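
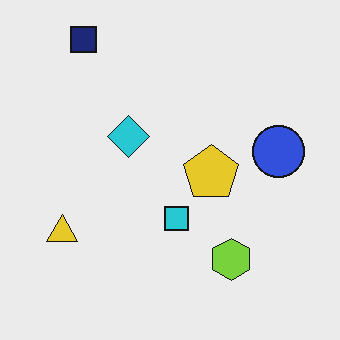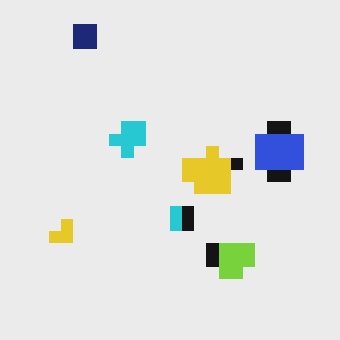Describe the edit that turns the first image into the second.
The transformation is: coarsely pixelated.

Shapes are reduced to large square blocks; fine edges and outlines are lost — a downscale-then-upscale (mosaic) effect.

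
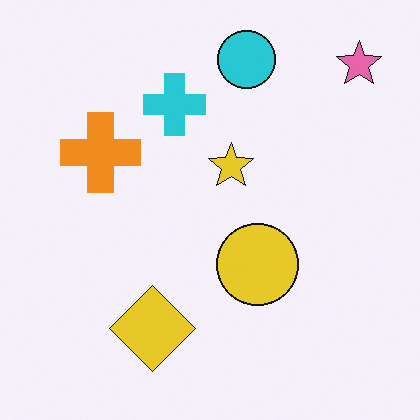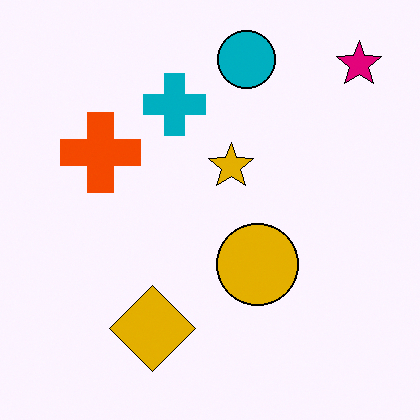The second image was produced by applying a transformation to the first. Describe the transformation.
The image was given much higher contrast.

Tones are pushed away from mid-grey across the whole image — a global contrast change.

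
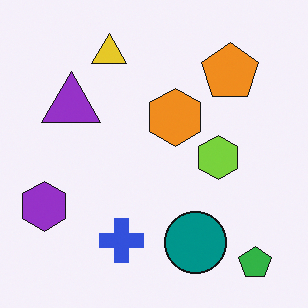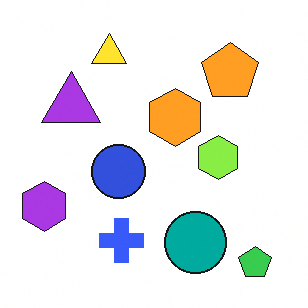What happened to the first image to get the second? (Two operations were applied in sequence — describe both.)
This is the original image slightly brightened, then overlaid with an additional blue circle.

Every pixel — background and shapes alike — is uniformly brightened. A blue circle appears in the second image that is absent from the first.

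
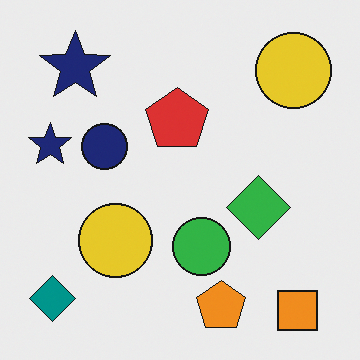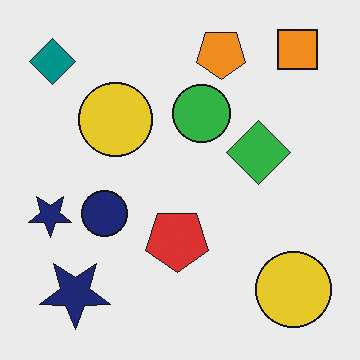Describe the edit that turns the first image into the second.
It was flipped vertically (top ↔ bottom).

The orange square is in the bottom-right of the first image and the top-right of the second — shapes on opposite sides of the horizontal midline have swapped in a mirror flip.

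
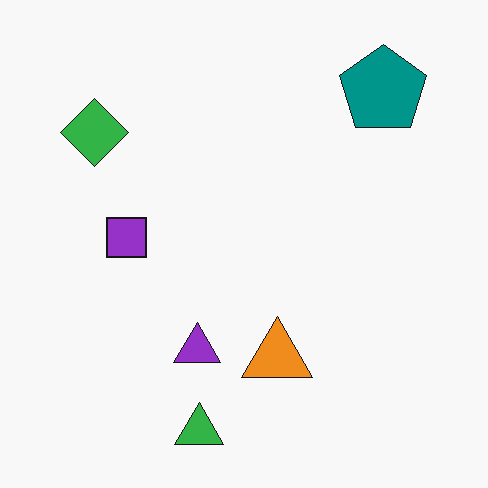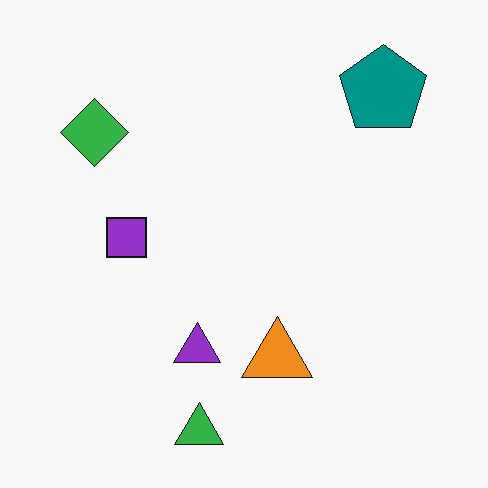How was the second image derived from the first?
The second image is the first JPEG-compressed with visible artifacts.

Blocky 8×8 compression artifacts appear around shape edges and the flat background shows ringing — characteristic JPEG degradation.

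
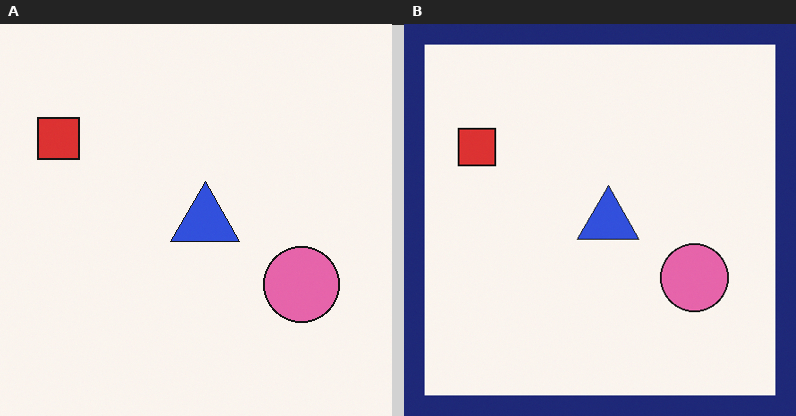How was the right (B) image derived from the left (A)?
Framed with a navy border.

A solid navy frame runs around the edge of the right (B) image, with the content slightly shrunk inside it.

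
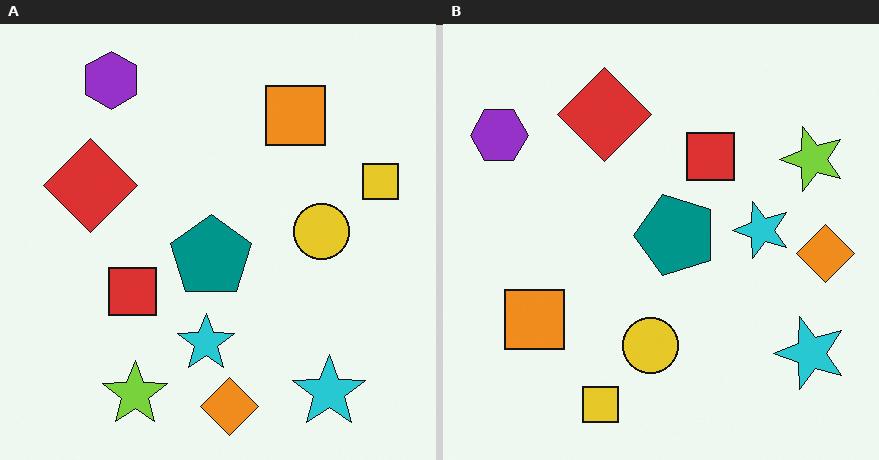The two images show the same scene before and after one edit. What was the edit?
Transposed (reflected across the top-left ↔ bottom-right diagonal).

Shapes have swapped their row and column positions — what was in the top-right is now in the bottom-left — a diagonal reflection.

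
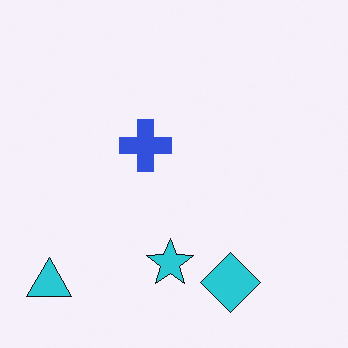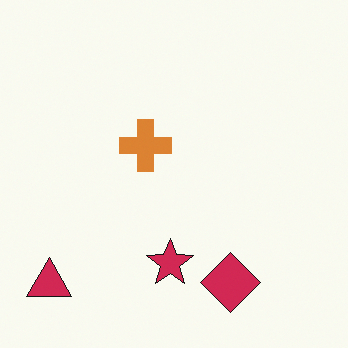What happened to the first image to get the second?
Hue-shifted through roughly half the color wheel.

Every shape's color has rotated by the same amount around the hue wheel — a uniform hue shift.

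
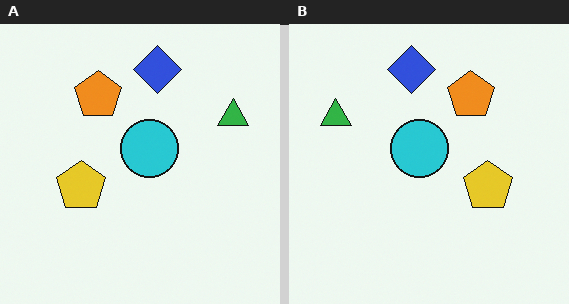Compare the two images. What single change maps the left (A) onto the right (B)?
Flipped horizontally (left ↔ right).

The green triangle is in the top-right of the left (A) image and the top-left of the right (B) — shapes on opposite sides of the vertical midline have swapped in a mirror flip.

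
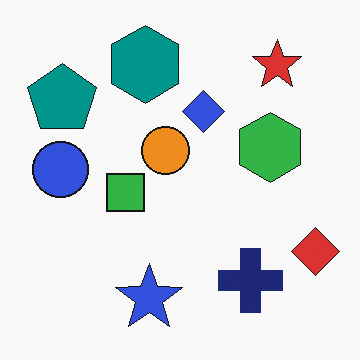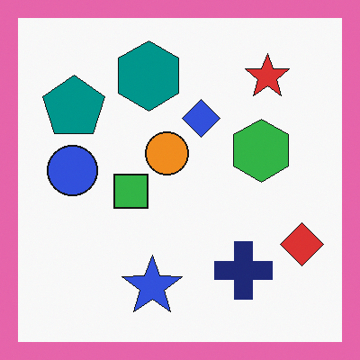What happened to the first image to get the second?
This is the original image framed with a pink border.

A solid pink frame runs around the edge of the second image, with the content slightly shrunk inside it.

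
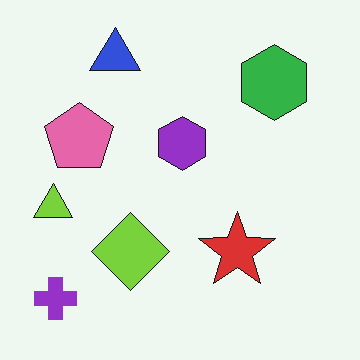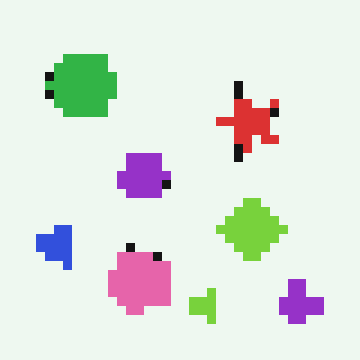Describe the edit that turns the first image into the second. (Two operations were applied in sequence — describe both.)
The second image is the first heavily pixelated into large blocks, then rotated 90° counter-clockwise.

Shapes are reduced to large square blocks; fine edges and outlines are lost — a downscale-then-upscale (mosaic) effect. The purple cross sits in the bottom-left of the first image and the bottom-right of the second — consistent with a whole-image 90° counter-clockwise rotation.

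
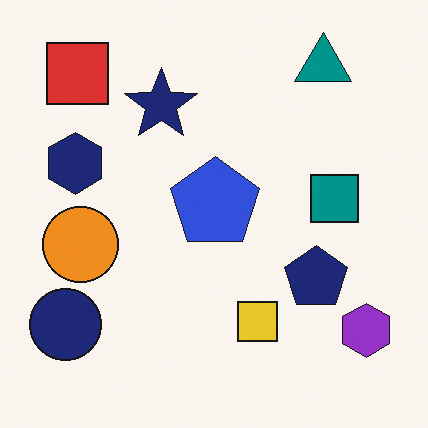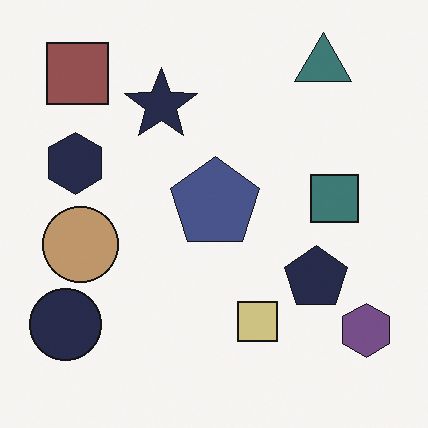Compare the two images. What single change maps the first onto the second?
It was made much more muted (saturation change).

All colors are more muted and greyish — a global saturation change.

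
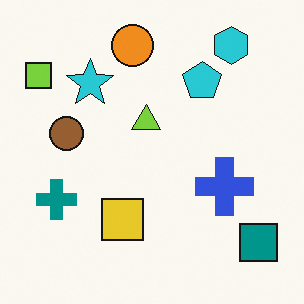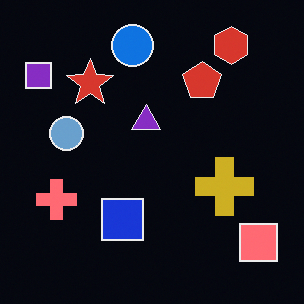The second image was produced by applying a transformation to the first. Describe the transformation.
Color-inverted (negative).

The light background has become dark and every shape's color is its complement — a photographic negative.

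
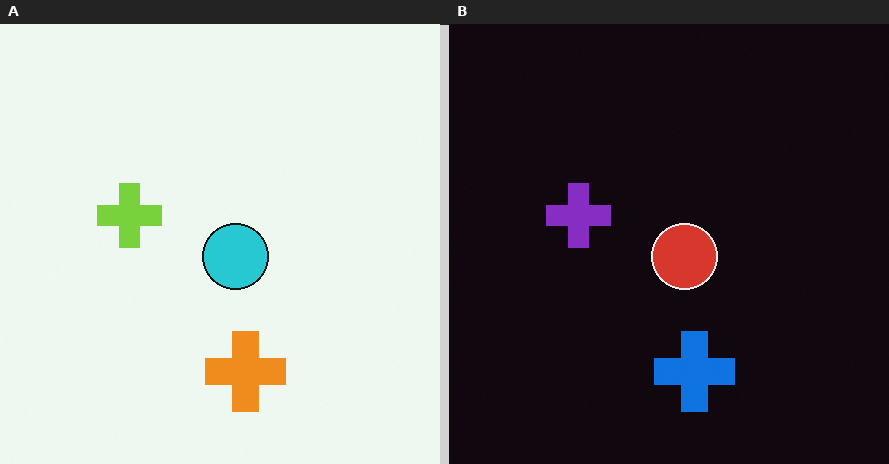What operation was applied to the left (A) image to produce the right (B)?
This is the original image color-inverted (negative).

The light background has become dark and every shape's color is its complement — a photographic negative.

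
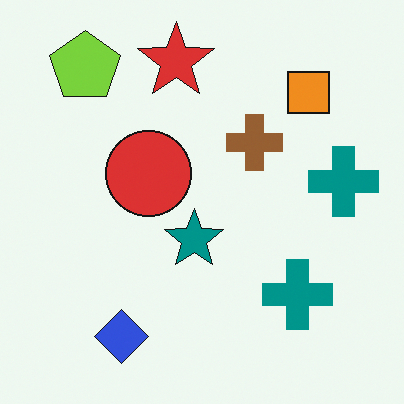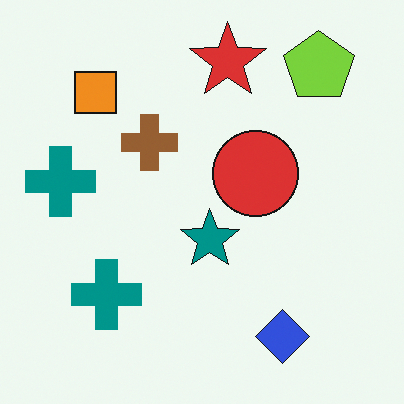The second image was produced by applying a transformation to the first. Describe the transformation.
The second image is the first flipped horizontally (left ↔ right).

The lime pentagon is in the top-left of the first image and the top-right of the second — shapes on opposite sides of the vertical midline have swapped in a mirror flip.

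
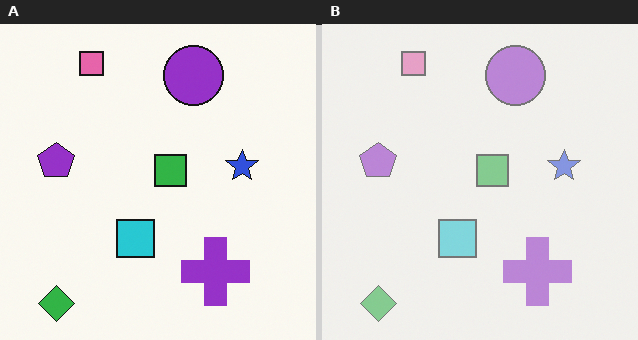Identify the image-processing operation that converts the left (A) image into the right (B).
The transformation is: given much lower contrast.

Tones are pushed toward mid-grey across the whole image — a global contrast change.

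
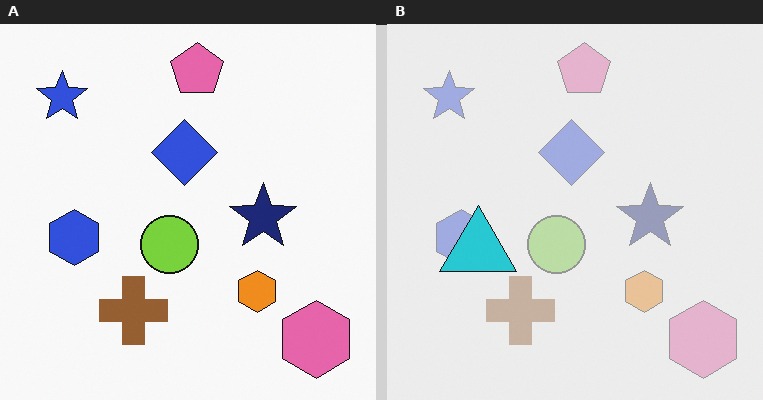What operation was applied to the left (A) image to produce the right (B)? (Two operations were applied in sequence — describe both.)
Given much lower contrast, then overlaid with an additional cyan triangle.

Tones are pushed toward mid-grey across the whole image — a global contrast change. A cyan triangle appears in the right (B) image that is absent from the left (A).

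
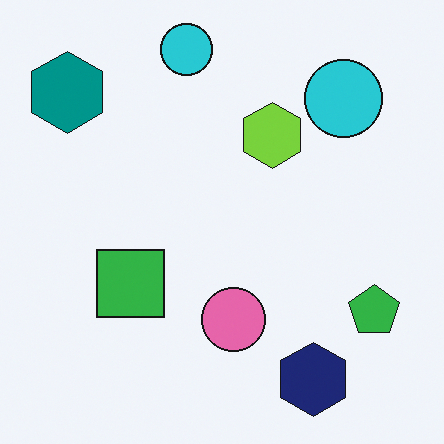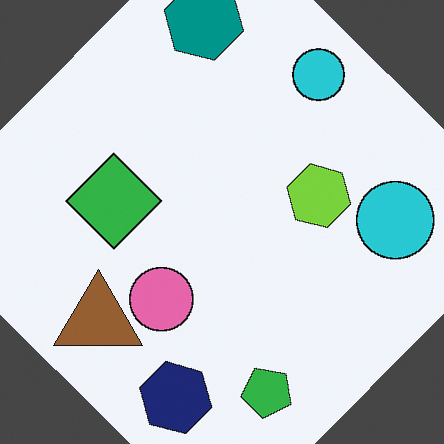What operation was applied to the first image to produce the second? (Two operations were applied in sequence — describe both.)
The second image is the first rotated clockwise by a large amount — several tens of degrees, then overlaid with an additional brown triangle.

Every shape is tilted by the same angle and the image corners show triangular fill wedges — a whole-image rotation by a non-right angle. A brown triangle appears in the second image that is absent from the first.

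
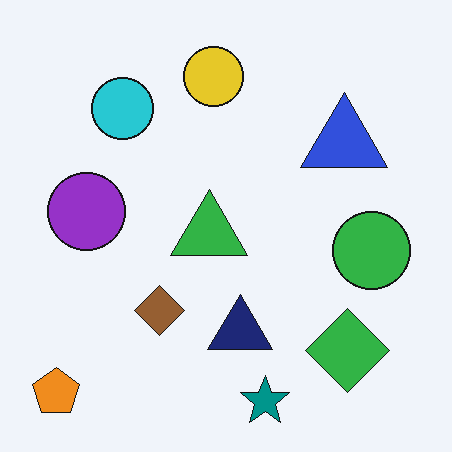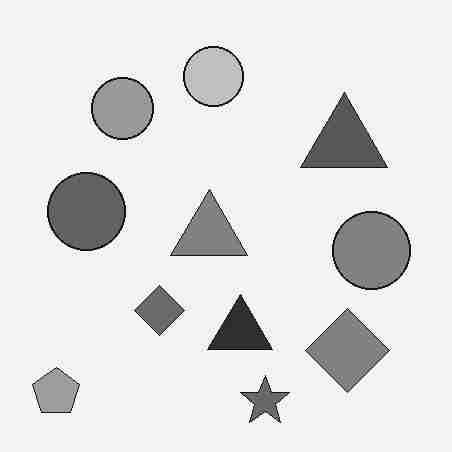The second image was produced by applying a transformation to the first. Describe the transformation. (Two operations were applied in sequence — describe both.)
It was converted to grayscale, then degraded with heavy JPEG compression.

All color is removed — every shape is now a shade of grey. Blocky 8×8 compression artifacts appear around shape edges and the flat background shows ringing — characteristic JPEG degradation.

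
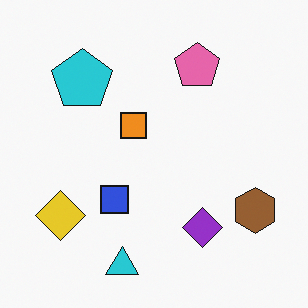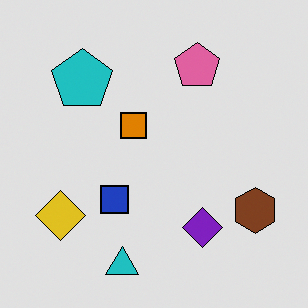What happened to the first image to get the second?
The second image is the first posterized to a reduced palette.

Each flat color has snapped to a coarser quantized level — most visibly, the near-white background has dropped to a flat grey.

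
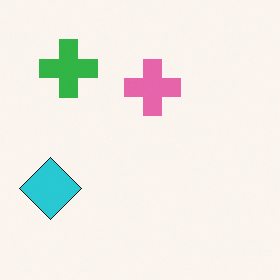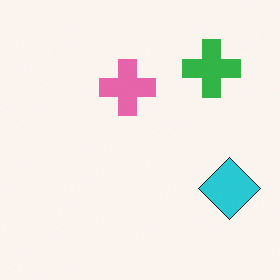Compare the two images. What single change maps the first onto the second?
This is the original image flipped horizontally (left ↔ right).

The cyan diamond is in the bottom-left of the first image and the bottom-right of the second — shapes on opposite sides of the vertical midline have swapped in a mirror flip.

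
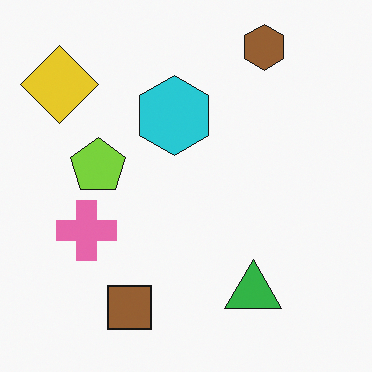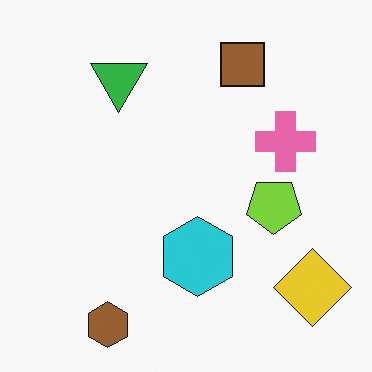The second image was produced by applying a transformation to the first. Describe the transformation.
This is the original image rotated 180°.

The yellow diamond sits in the top-left of the first image and the bottom-right of the second — consistent with a whole-image 180° rotation.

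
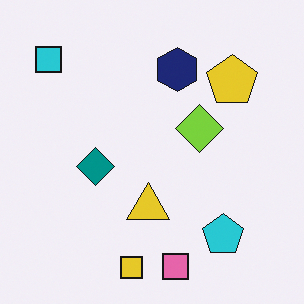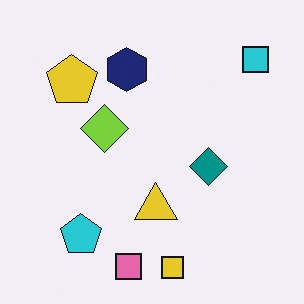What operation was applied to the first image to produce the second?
This is the original image flipped horizontally (left ↔ right).

The cyan square is in the top-left of the first image and the top-right of the second — shapes on opposite sides of the vertical midline have swapped in a mirror flip.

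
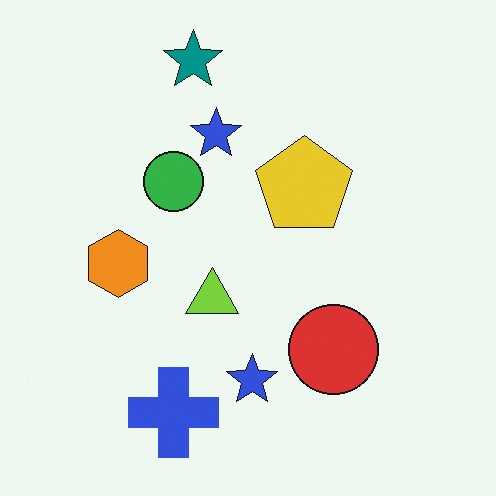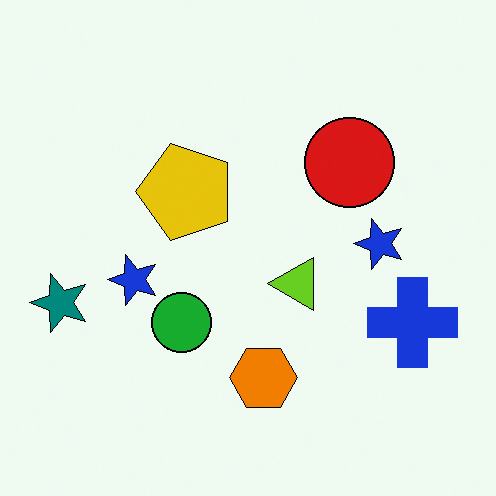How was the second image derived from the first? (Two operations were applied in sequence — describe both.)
The image was given slightly increased contrast, then rotated 90° counter-clockwise.

Tones are pushed away from mid-grey across the whole image — a global contrast change. The teal star sits in the top of the first image and the left of the second — consistent with a whole-image 90° counter-clockwise rotation.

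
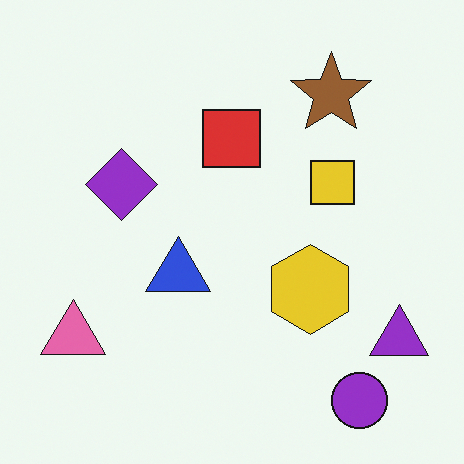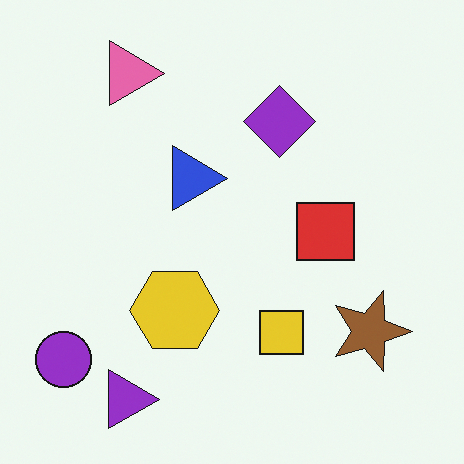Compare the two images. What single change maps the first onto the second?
Rotated 90° clockwise.

The purple circle sits in the bottom-right of the first image and the bottom-left of the second — consistent with a whole-image 90° clockwise rotation.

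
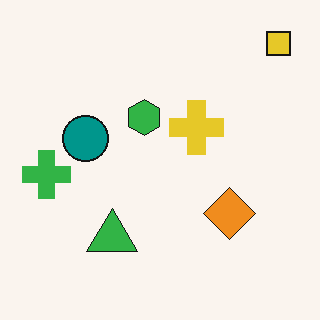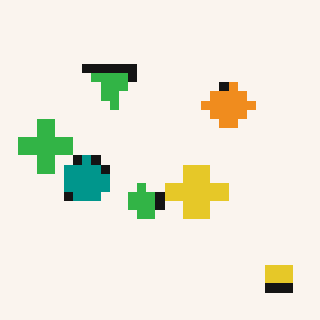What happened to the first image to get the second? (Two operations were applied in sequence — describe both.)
The image was heavily pixelated into large blocks, then flipped vertically (top ↔ bottom).

Shapes are reduced to large square blocks; fine edges and outlines are lost — a downscale-then-upscale (mosaic) effect. The yellow square is in the top-right of the first image and the bottom-right of the second — shapes on opposite sides of the horizontal midline have swapped in a mirror flip.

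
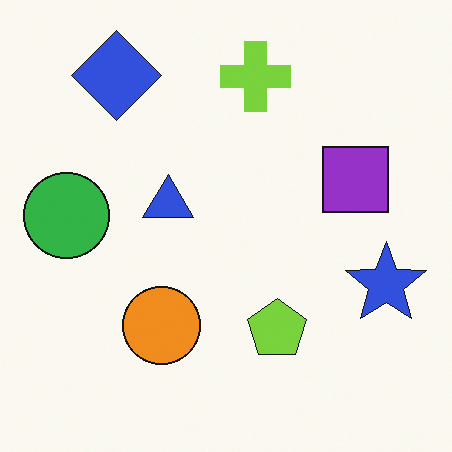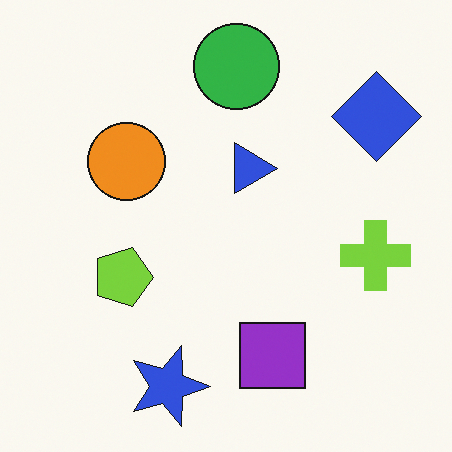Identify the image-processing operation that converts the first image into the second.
The second image is the first rotated 90° clockwise.

The blue diamond sits in the top-left of the first image and the top-right of the second — consistent with a whole-image 90° clockwise rotation.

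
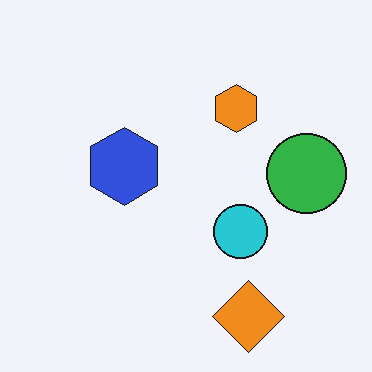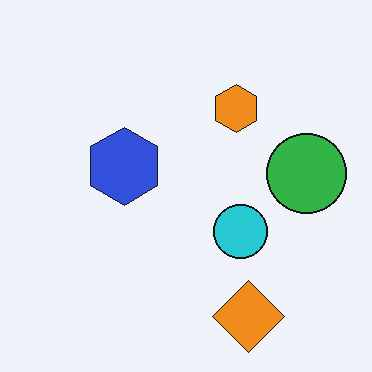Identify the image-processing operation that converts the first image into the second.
The transformation is: JPEG-compressed with visible artifacts.

Blocky 8×8 compression artifacts appear around shape edges and the flat background shows ringing — characteristic JPEG degradation.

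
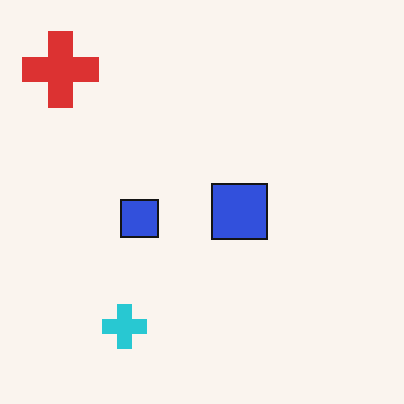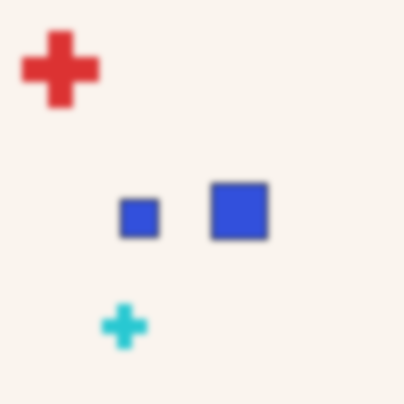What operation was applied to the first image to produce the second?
The transformation is: noticeably gaussian-blurred.

Shape edges and outlines are uniformly softened across the whole image.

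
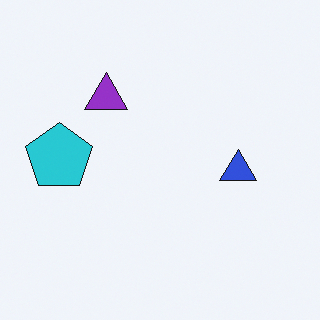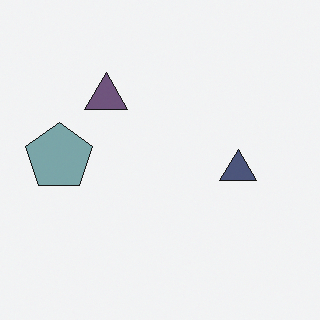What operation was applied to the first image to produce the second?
It was made much more muted (saturation change).

All colors are more muted and greyish — a global saturation change.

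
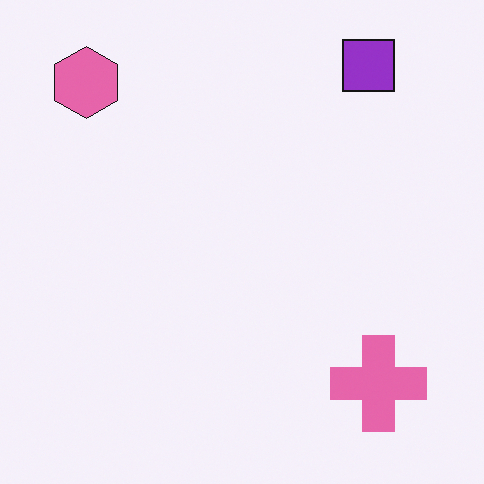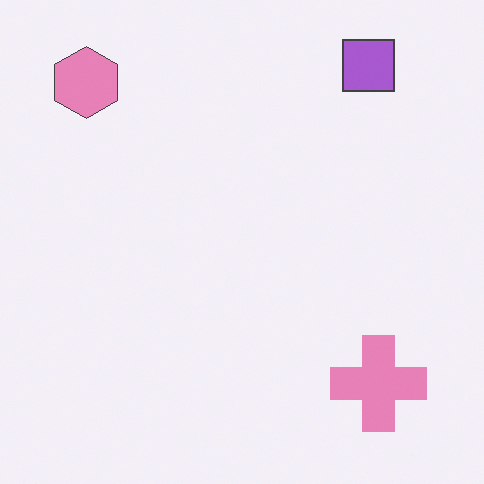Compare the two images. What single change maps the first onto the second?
The transformation is: given slightly reduced contrast.

Tones are pushed toward mid-grey across the whole image — a global contrast change.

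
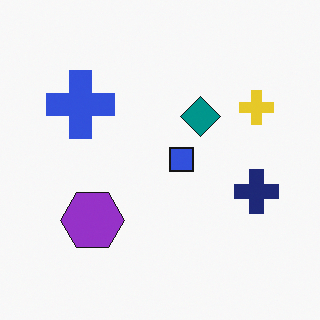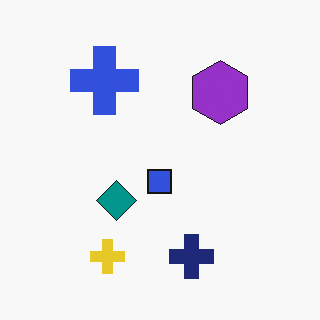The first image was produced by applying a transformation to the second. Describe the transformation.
Transposed (reflected across the top-left ↔ bottom-right diagonal).

Shapes have swapped their row and column positions — what was in the top-right is now in the bottom-left — a diagonal reflection.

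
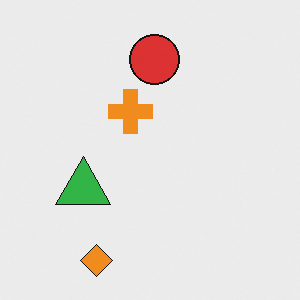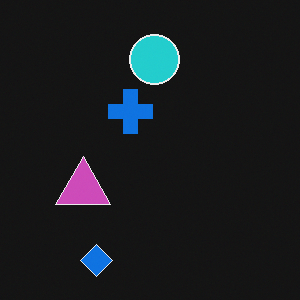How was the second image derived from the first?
The transformation is: color-inverted (negative).

The light background has become dark and every shape's color is its complement — a photographic negative.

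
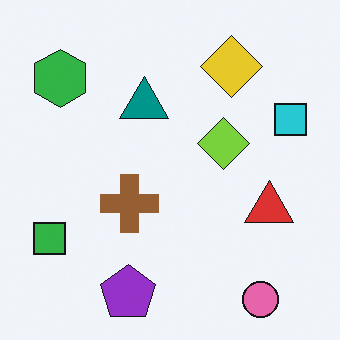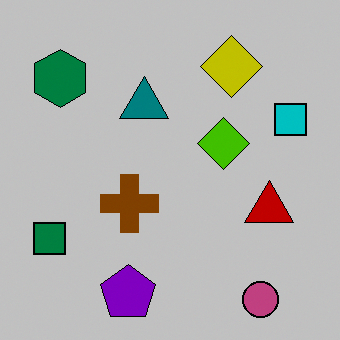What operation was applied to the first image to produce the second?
The image was heavily posterized to just a handful of flat colors.

Each flat color has snapped to a coarser quantized level — most visibly, the near-white background has dropped to a flat grey.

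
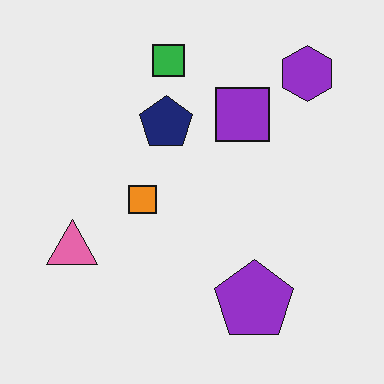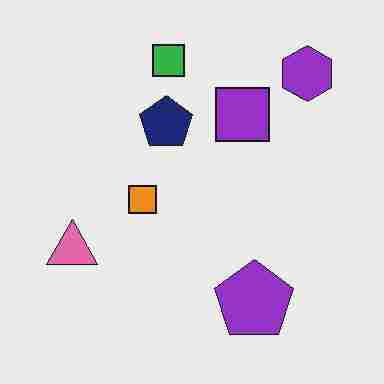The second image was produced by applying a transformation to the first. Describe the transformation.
The image was heavily JPEG-compressed with obvious blocking artifacts.

Blocky 8×8 compression artifacts appear around shape edges and the flat background shows ringing — characteristic JPEG degradation.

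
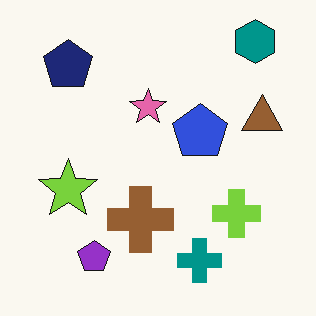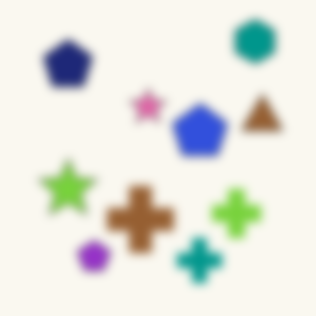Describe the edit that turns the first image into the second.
The second image is the first heavily blurred.

Shape edges and outlines are uniformly softened across the whole image.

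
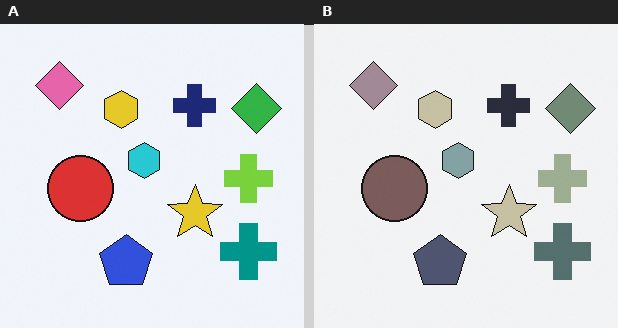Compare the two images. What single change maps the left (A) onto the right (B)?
The image was heavily desaturated.

All colors are more muted and greyish — a global saturation change.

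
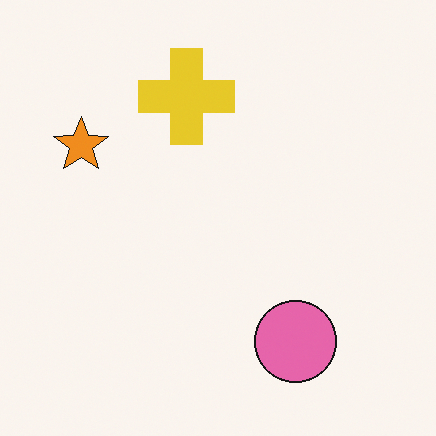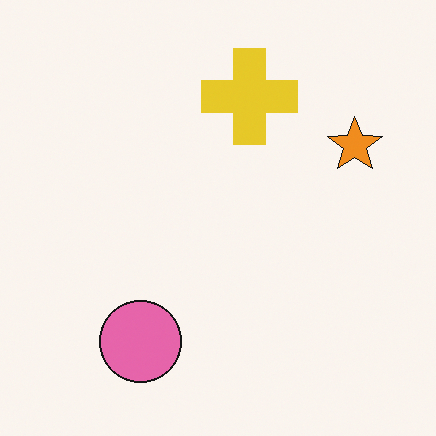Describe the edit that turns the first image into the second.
Flipped horizontally (left ↔ right).

The orange star is in the top-left of the first image and the top-right of the second — shapes on opposite sides of the vertical midline have swapped in a mirror flip.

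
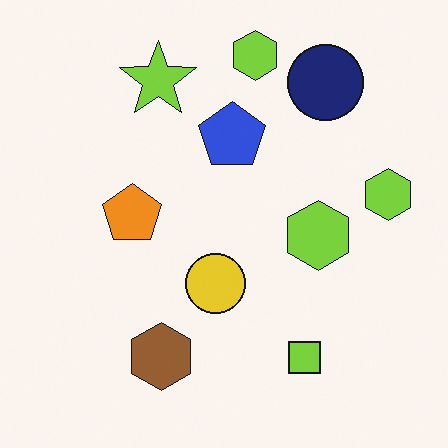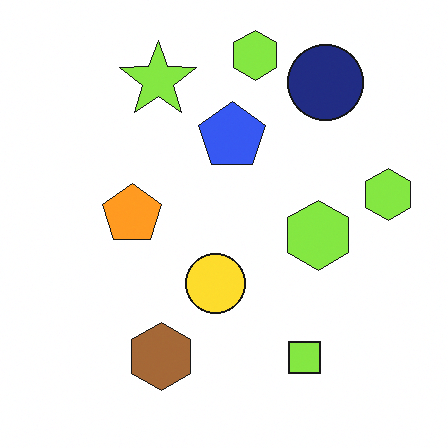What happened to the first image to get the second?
It was slightly brightened.

Every pixel — background and shapes alike — is uniformly brightened.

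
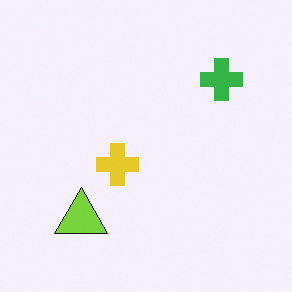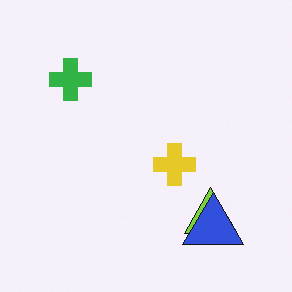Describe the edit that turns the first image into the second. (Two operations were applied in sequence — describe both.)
It was flipped horizontally (left ↔ right), then overlaid with an additional blue triangle.

The green cross is in the top-right of the first image and the top-left of the second — shapes on opposite sides of the vertical midline have swapped in a mirror flip. A blue triangle appears in the second image that is absent from the first.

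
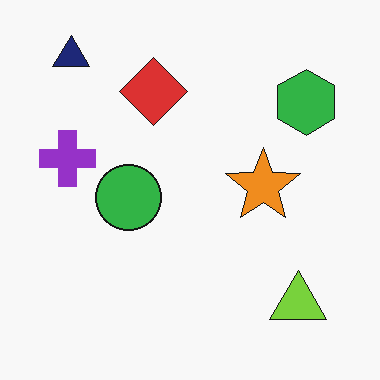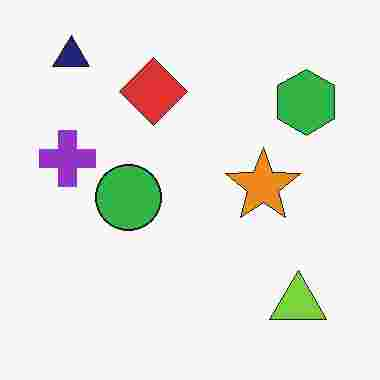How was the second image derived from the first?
It was heavily JPEG-compressed with obvious blocking artifacts.

Blocky 8×8 compression artifacts appear around shape edges and the flat background shows ringing — characteristic JPEG degradation.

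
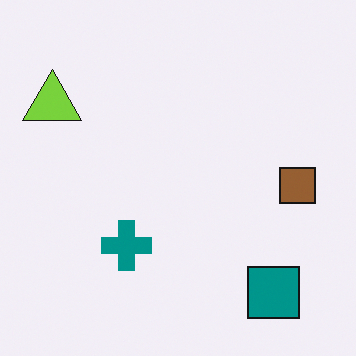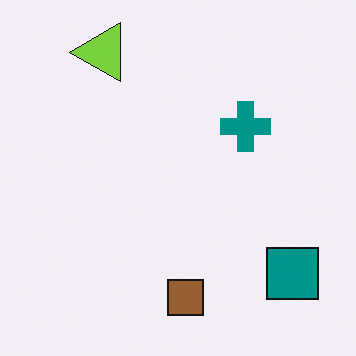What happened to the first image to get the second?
The transformation is: transposed (reflected across the top-left ↔ bottom-right diagonal).

Shapes have swapped their row and column positions — what was in the top-right is now in the bottom-left — a diagonal reflection.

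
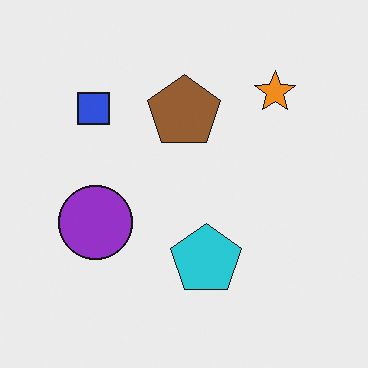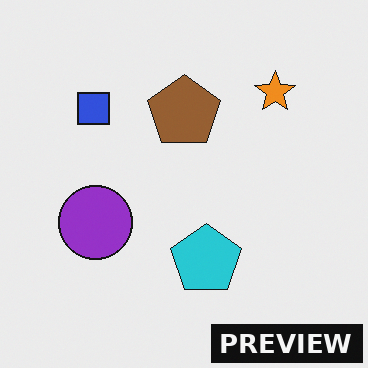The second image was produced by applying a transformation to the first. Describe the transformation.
The image was watermarked with the text "PREVIEW" in the lower-right corner.

A dark label reading "PREVIEW" appears in the lower-right corner.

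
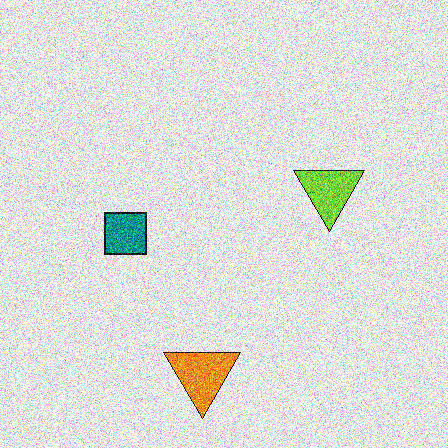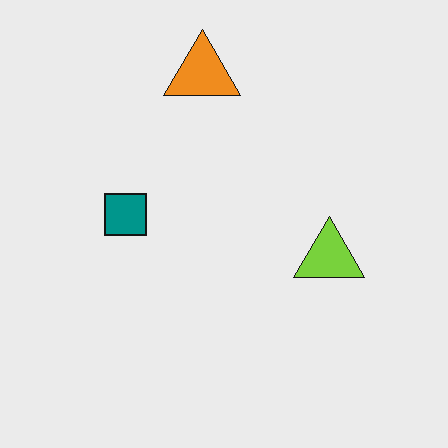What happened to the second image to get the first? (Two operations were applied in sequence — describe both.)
The transformation is: degraded with strong gaussian noise, then flipped vertically (top ↔ bottom).

Random speckle covers the whole image, including the flat background. The orange triangle is in the top of the second image and the bottom of the first — shapes on opposite sides of the horizontal midline have swapped in a mirror flip.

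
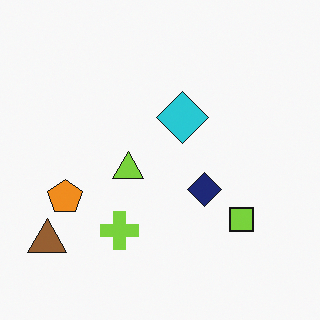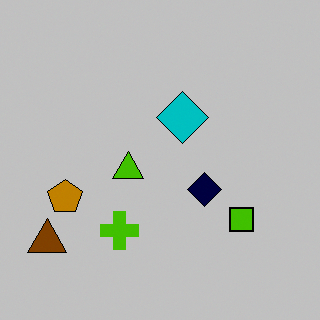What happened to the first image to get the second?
The transformation is: heavily posterized to just a handful of flat colors.

Each flat color has snapped to a coarser quantized level — most visibly, the near-white background has dropped to a flat grey.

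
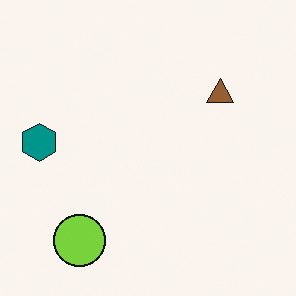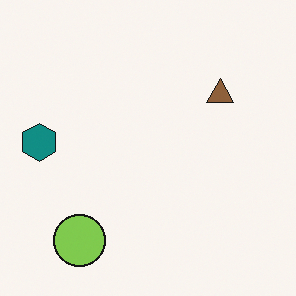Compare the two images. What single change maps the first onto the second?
It was slightly desaturated.

All colors are more muted and greyish — a global saturation change.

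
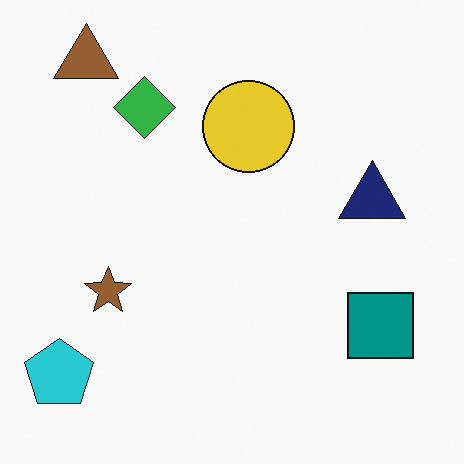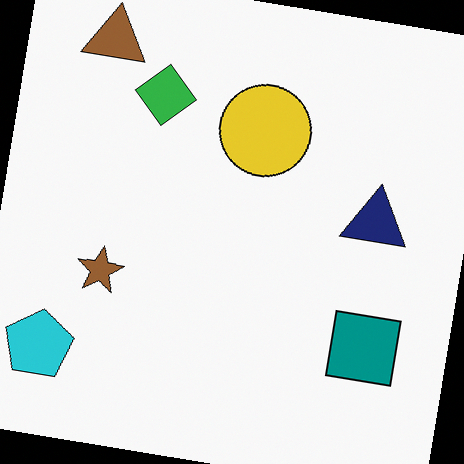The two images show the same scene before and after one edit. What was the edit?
Rotated clockwise by a small amount.

Every shape is tilted by the same angle and the image corners show triangular fill wedges — a whole-image rotation by a non-right angle.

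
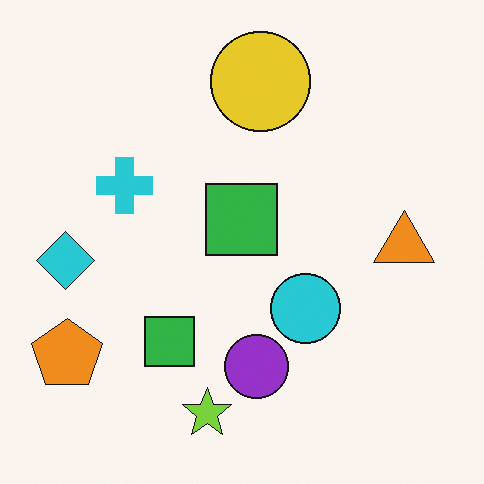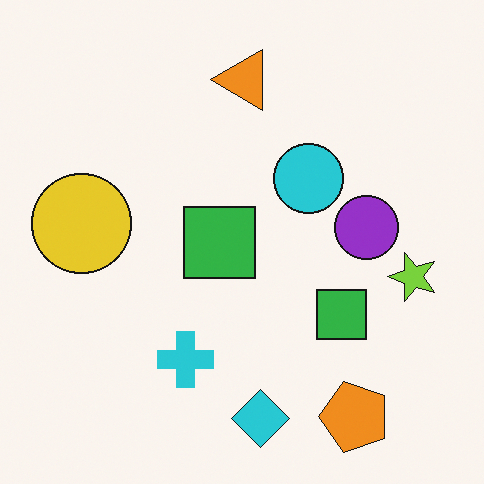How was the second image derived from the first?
This is the original image rotated 90° counter-clockwise.

The orange pentagon sits in the bottom-left of the first image and the bottom-right of the second — consistent with a whole-image 90° counter-clockwise rotation.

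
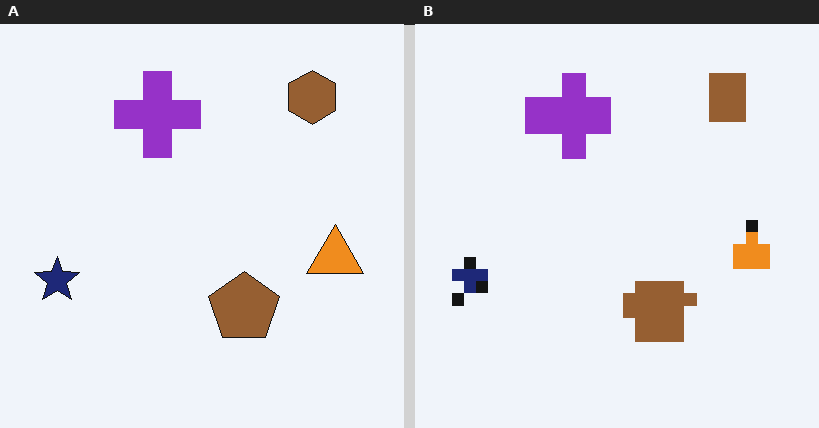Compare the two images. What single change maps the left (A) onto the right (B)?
Coarsely pixelated.

Shapes are reduced to large square blocks; fine edges and outlines are lost — a downscale-then-upscale (mosaic) effect.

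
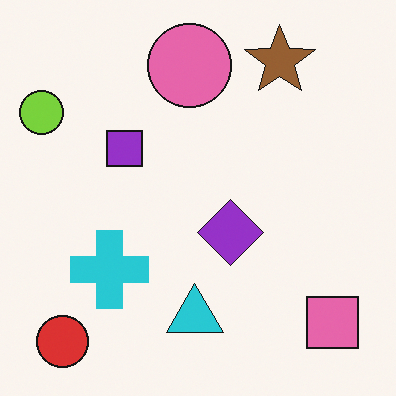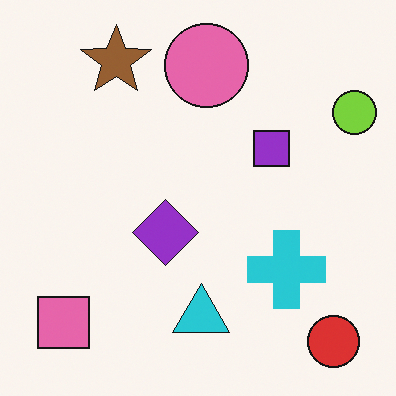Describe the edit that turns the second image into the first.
The first image is the second flipped horizontally (left ↔ right).

The lime circle is in the top-right of the second image and the top-left of the first — shapes on opposite sides of the vertical midline have swapped in a mirror flip.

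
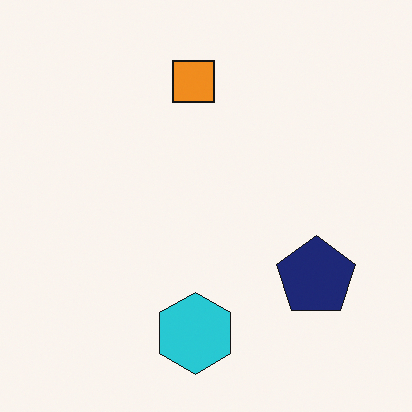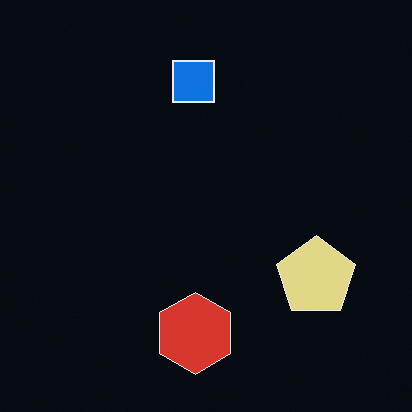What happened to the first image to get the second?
Color-inverted (negative).

The light background has become dark and every shape's color is its complement — a photographic negative.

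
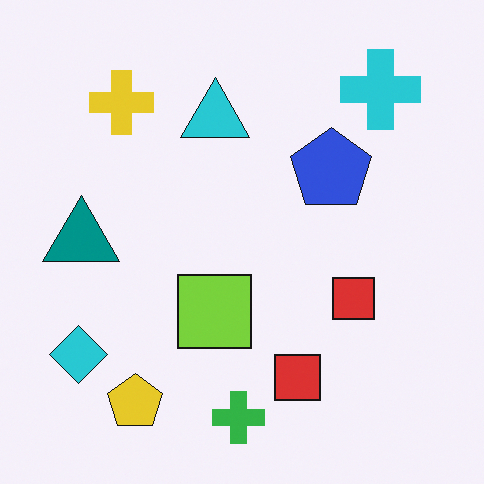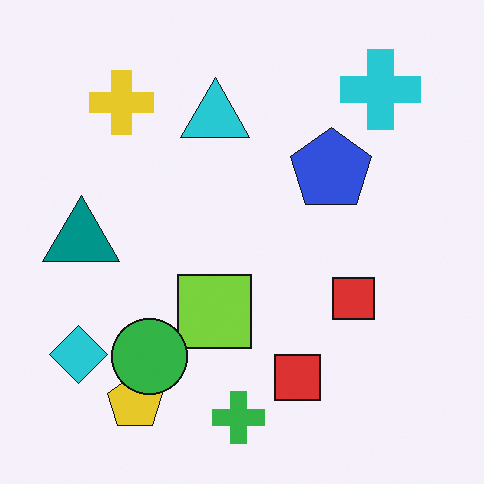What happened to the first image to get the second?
The second image is the first overlaid with an additional green circle.

A green circle appears in the second image that is absent from the first.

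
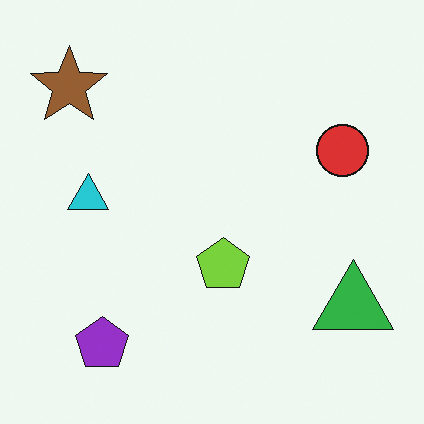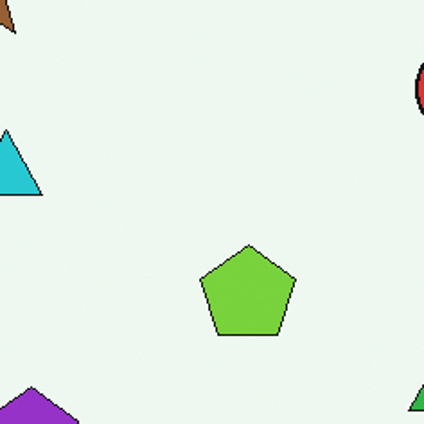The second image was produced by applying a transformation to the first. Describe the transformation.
The second image is the first cropped tightly and scaled back up.

The visible shapes are larger and the field of view is narrower; shapes near the original edges may be partly or wholly outside the frame — a crop-and-rescale.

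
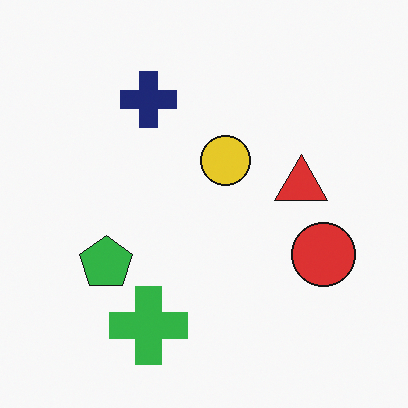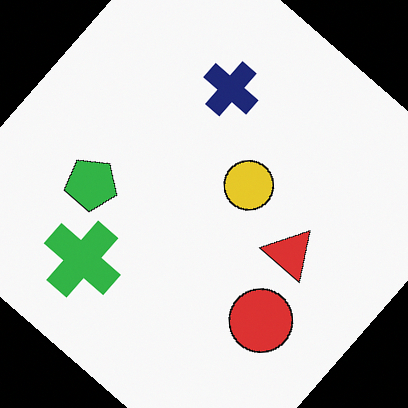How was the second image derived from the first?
Rotated clockwise by a large amount — several tens of degrees.

Every shape is tilted by the same angle and the image corners show triangular fill wedges — a whole-image rotation by a non-right angle.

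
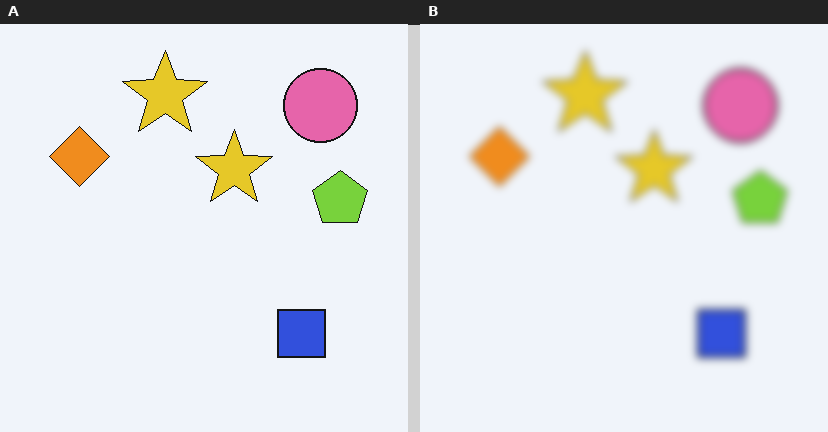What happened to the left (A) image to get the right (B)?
It was moderately blurred.

Shape edges and outlines are uniformly softened across the whole image.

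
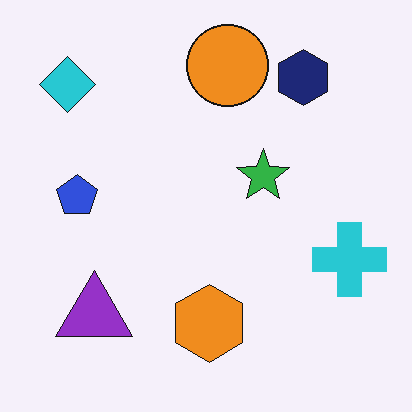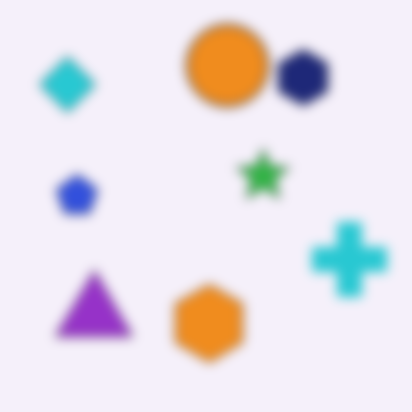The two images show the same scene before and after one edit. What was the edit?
The second image is the first heavily blurred.

Shape edges and outlines are uniformly softened across the whole image.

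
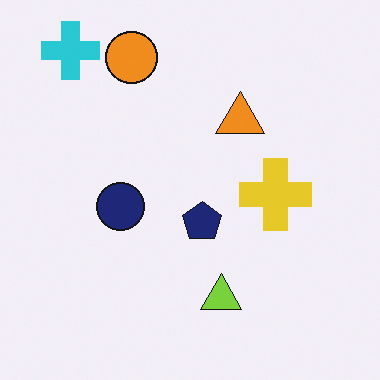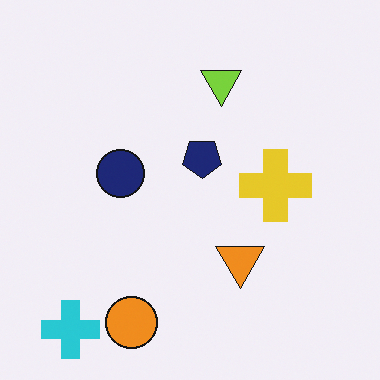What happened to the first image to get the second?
The second image is the first flipped vertically (top ↔ bottom).

The cyan cross is in the top-left of the first image and the bottom-left of the second — shapes on opposite sides of the horizontal midline have swapped in a mirror flip.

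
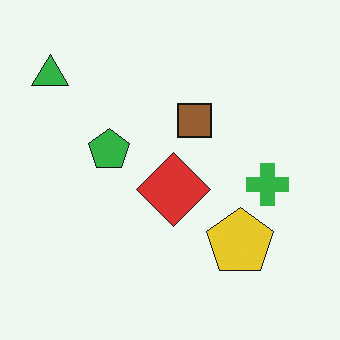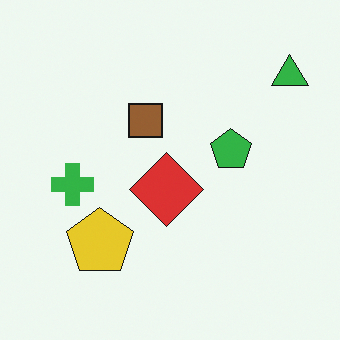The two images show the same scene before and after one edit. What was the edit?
It was flipped horizontally (left ↔ right).

The green triangle is in the top-left of the first image and the top-right of the second — shapes on opposite sides of the vertical midline have swapped in a mirror flip.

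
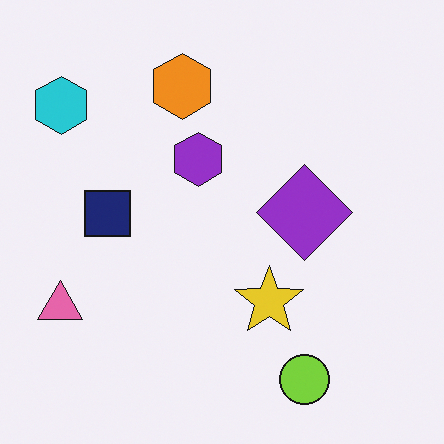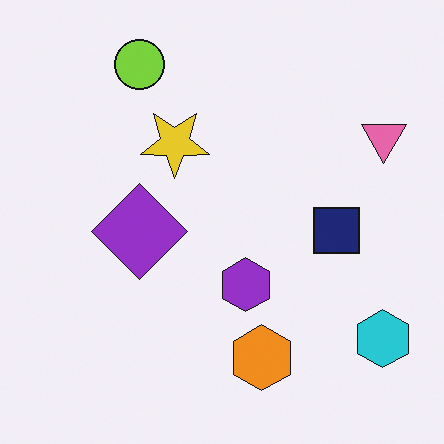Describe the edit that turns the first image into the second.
It was rotated 180°.

The cyan hexagon sits in the top-left of the first image and the bottom-right of the second — consistent with a whole-image 180° rotation.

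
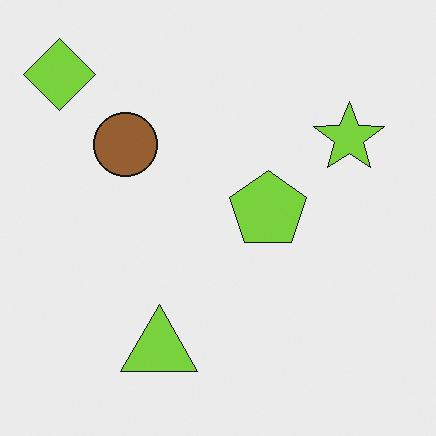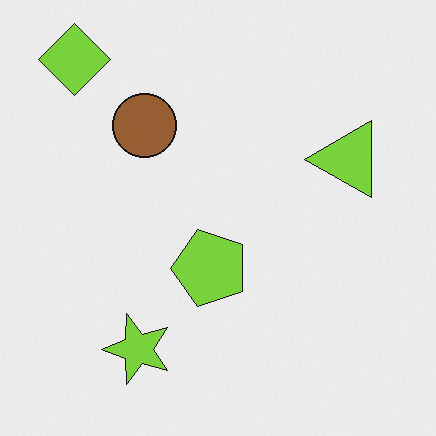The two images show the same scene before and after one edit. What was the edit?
The image was transposed (reflected across the top-left ↔ bottom-right diagonal).

Shapes have swapped their row and column positions — what was in the top-right is now in the bottom-left — a diagonal reflection.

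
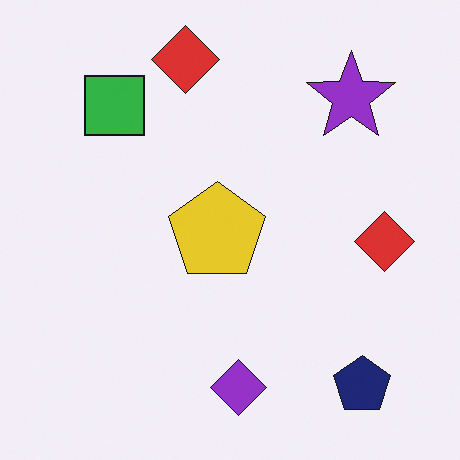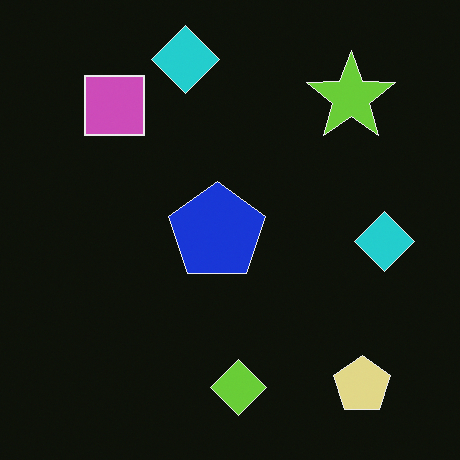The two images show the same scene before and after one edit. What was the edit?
Color-inverted (negative).

The light background has become dark and every shape's color is its complement — a photographic negative.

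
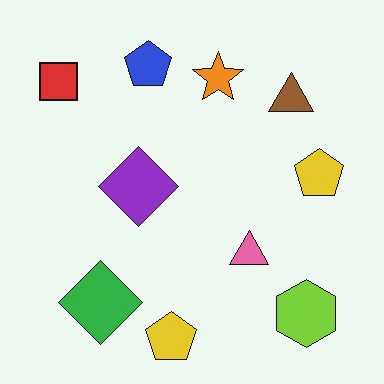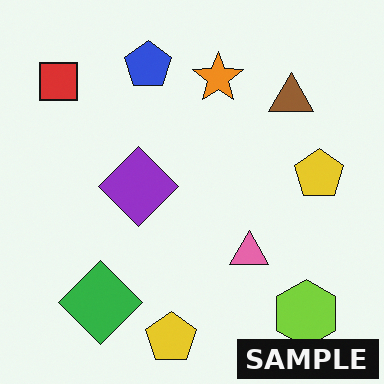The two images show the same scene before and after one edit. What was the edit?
The image was watermarked with the text "SAMPLE" in the lower-right corner.

A dark label reading "SAMPLE" appears in the lower-right corner.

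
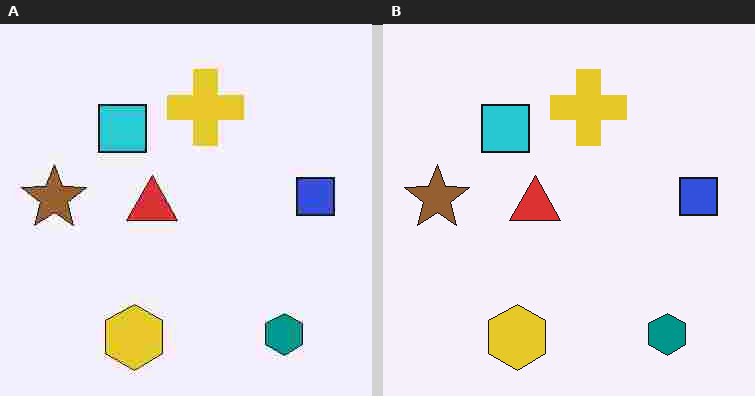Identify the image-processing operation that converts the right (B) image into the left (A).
This is the original image degraded with heavy JPEG compression.

Blocky 8×8 compression artifacts appear around shape edges and the flat background shows ringing — characteristic JPEG degradation.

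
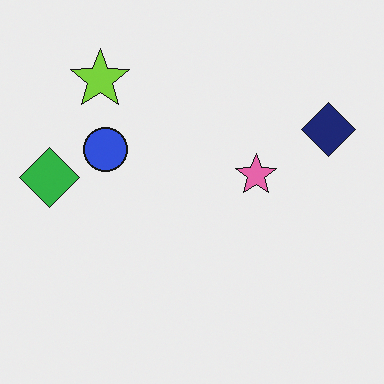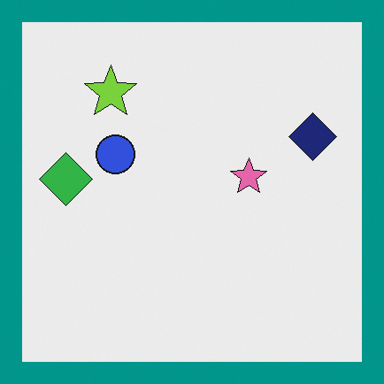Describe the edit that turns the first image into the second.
It was framed with a teal border.

A solid teal frame runs around the edge of the second image, with the content slightly shrunk inside it.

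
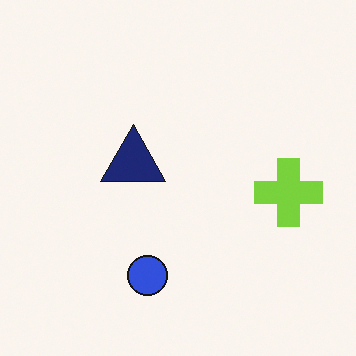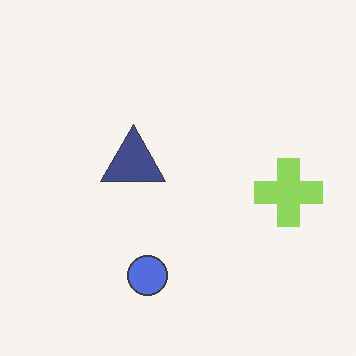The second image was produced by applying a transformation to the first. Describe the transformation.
The second image is the first given slightly reduced contrast.

Tones are pushed toward mid-grey across the whole image — a global contrast change.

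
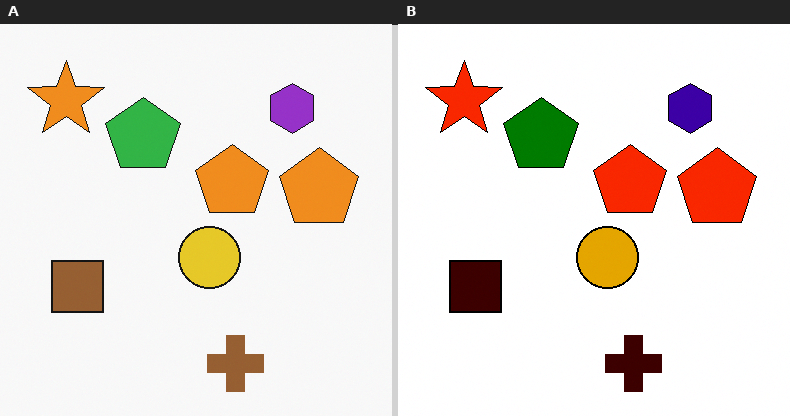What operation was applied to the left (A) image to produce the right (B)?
It was boosted in contrast.

Tones are pushed away from mid-grey across the whole image — a global contrast change.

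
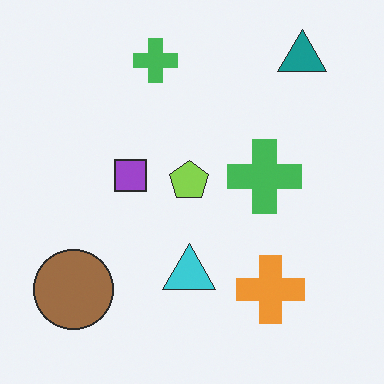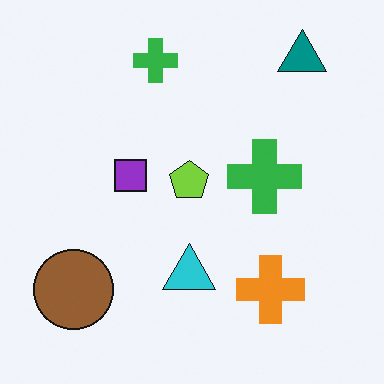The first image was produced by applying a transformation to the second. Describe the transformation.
The transformation is: given slightly reduced contrast.

Tones are pushed toward mid-grey across the whole image — a global contrast change.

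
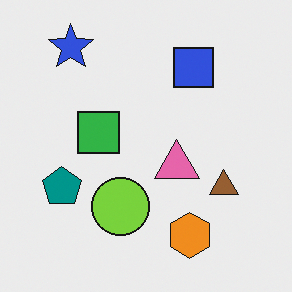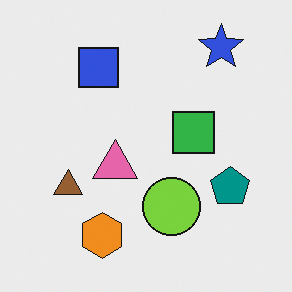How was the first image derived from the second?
Flipped horizontally (left ↔ right).

The teal pentagon is in the right of the second image and the left of the first — shapes on opposite sides of the vertical midline have swapped in a mirror flip.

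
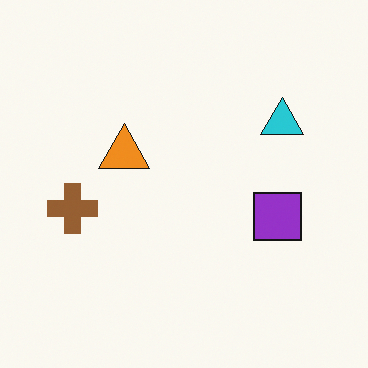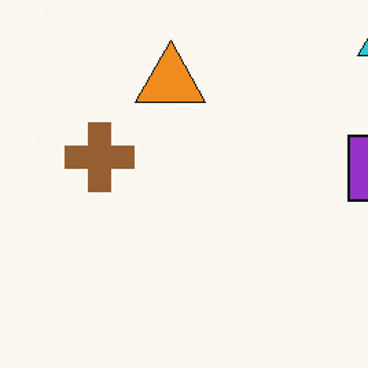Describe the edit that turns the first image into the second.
The transformation is: cropped slightly and scaled back up.

The visible shapes are larger and the field of view is narrower; shapes near the original edges may be partly or wholly outside the frame — a crop-and-rescale.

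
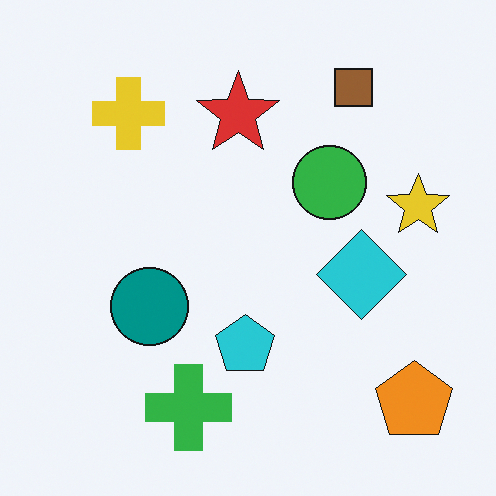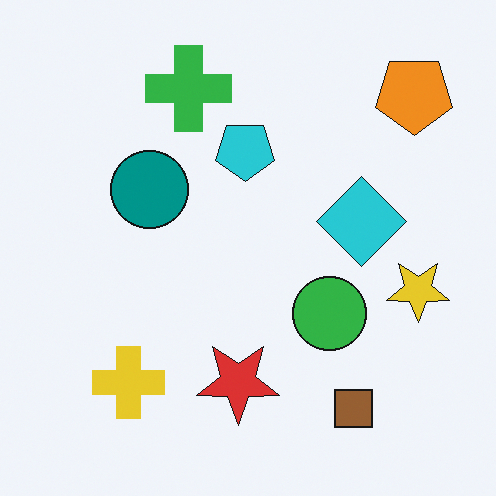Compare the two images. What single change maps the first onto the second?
It was flipped vertically (top ↔ bottom).

The brown square is in the top-right of the first image and the bottom-right of the second — shapes on opposite sides of the horizontal midline have swapped in a mirror flip.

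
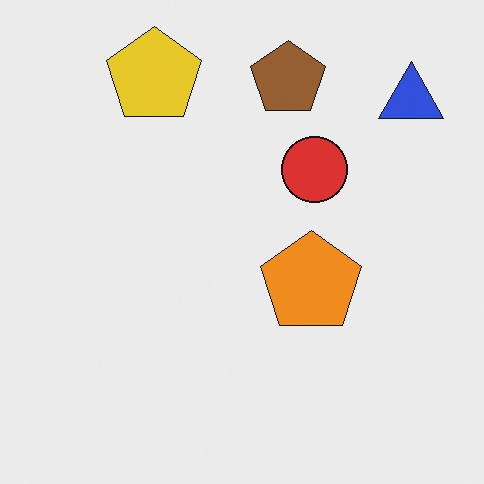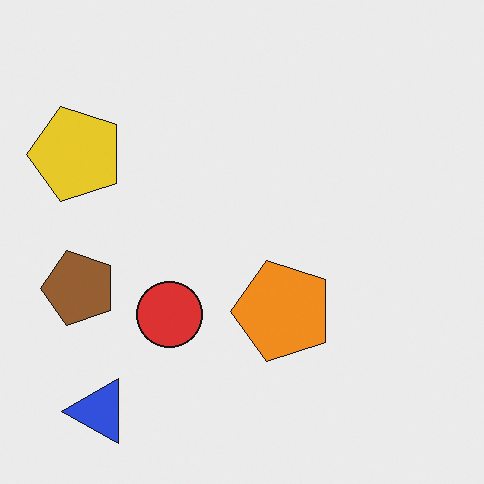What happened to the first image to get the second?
The transformation is: transposed (reflected across the top-left ↔ bottom-right diagonal).

Shapes have swapped their row and column positions — what was in the top-right is now in the bottom-left — a diagonal reflection.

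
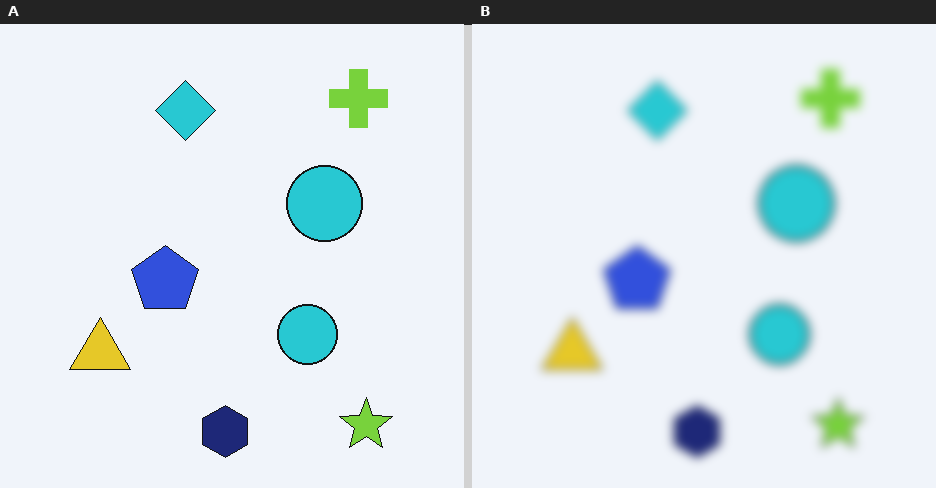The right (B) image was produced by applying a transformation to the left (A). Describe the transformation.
The right (B) image is the left (A) heavily blurred.

Shape edges and outlines are uniformly softened across the whole image.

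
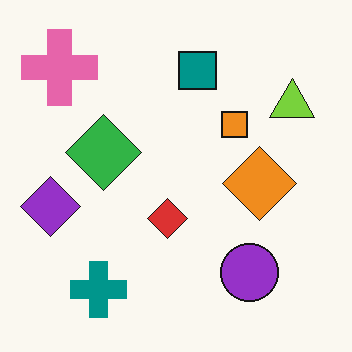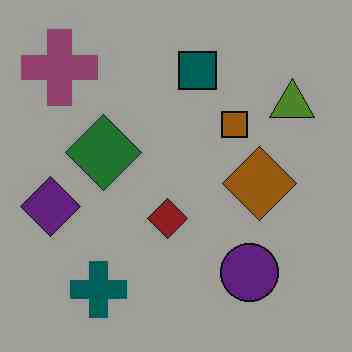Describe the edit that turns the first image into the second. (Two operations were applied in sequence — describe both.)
This is the original image degraded with heavy JPEG compression, then substantially darkened.

Blocky 8×8 compression artifacts appear around shape edges and the flat background shows ringing — characteristic JPEG degradation. Every pixel — background and shapes alike — is uniformly darkened.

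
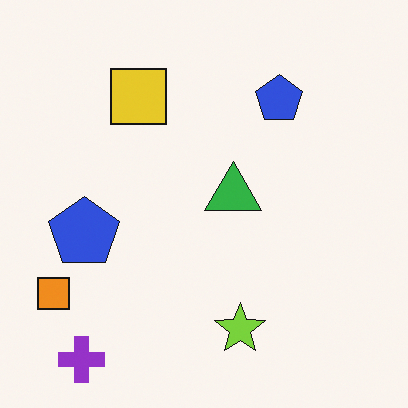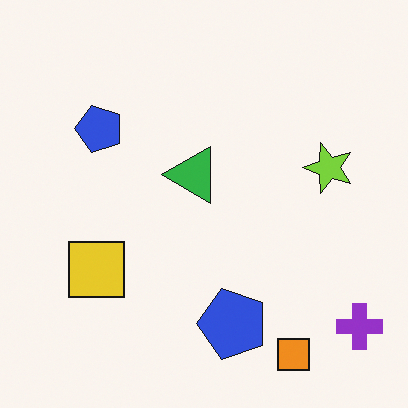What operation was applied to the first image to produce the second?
Rotated 90° counter-clockwise.

The purple cross sits in the bottom-left of the first image and the bottom-right of the second — consistent with a whole-image 90° counter-clockwise rotation.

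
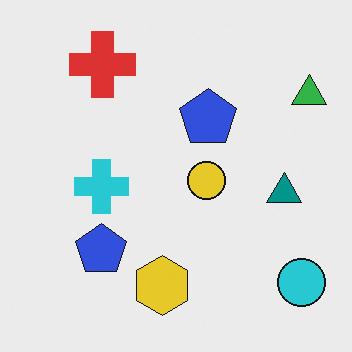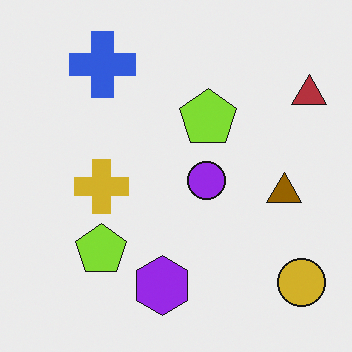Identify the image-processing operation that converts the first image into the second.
The image was hue-shifted through roughly half the color wheel.

Every shape's color has rotated by the same amount around the hue wheel — a uniform hue shift.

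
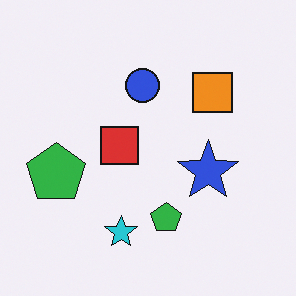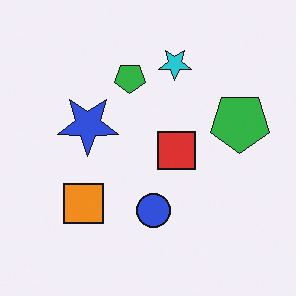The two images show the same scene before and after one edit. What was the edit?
The transformation is: rotated 180°.

The cyan star sits in the bottom of the first image and the top of the second — consistent with a whole-image 180° rotation.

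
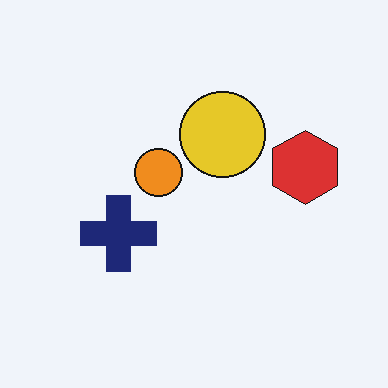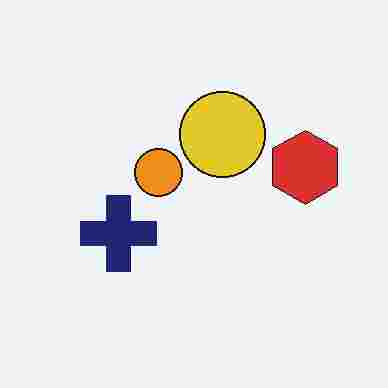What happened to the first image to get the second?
It was heavily JPEG-compressed with obvious blocking artifacts.

Blocky 8×8 compression artifacts appear around shape edges and the flat background shows ringing — characteristic JPEG degradation.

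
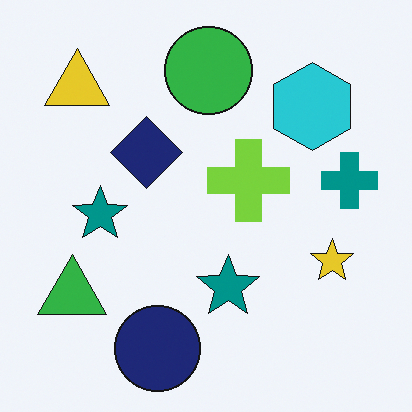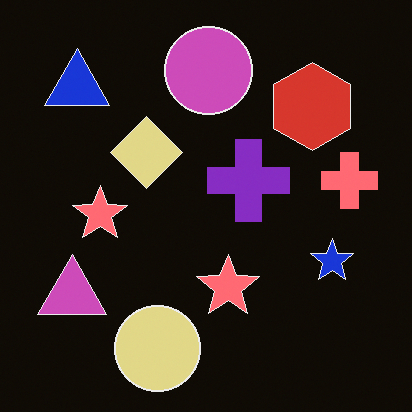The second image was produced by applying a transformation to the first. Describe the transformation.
This is the original image color-inverted (negative).

The light background has become dark and every shape's color is its complement — a photographic negative.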